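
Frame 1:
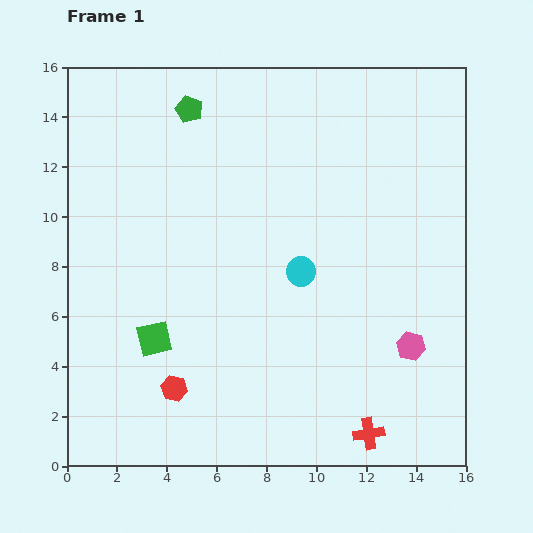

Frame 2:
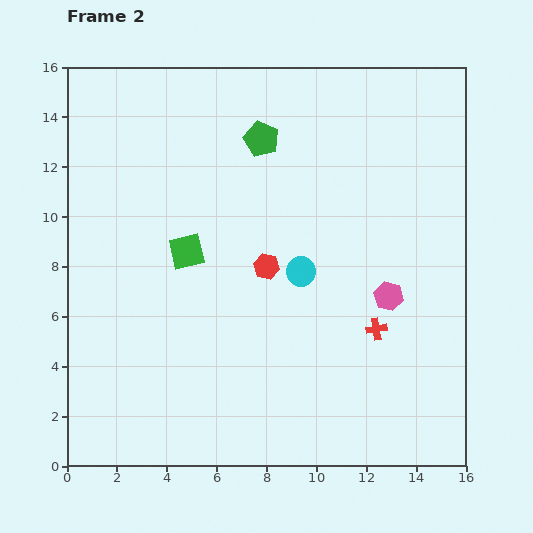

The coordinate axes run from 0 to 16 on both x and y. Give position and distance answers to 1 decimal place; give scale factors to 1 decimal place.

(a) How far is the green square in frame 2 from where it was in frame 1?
3.7

The green square moved from (3.5, 5.1) to (4.8, 8.6), a distance of √(1.3² + 3.5²) ≈ 3.7.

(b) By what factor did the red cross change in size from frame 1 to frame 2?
0.7×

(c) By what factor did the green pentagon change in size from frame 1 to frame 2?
1.3×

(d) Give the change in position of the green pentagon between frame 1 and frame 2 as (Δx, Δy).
(2.9, -1.2)

The green pentagon was at (4.9, 14.3) in frame 1 and (7.8, 13.1) in frame 2.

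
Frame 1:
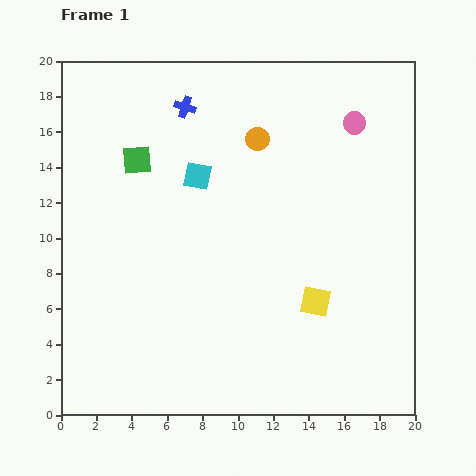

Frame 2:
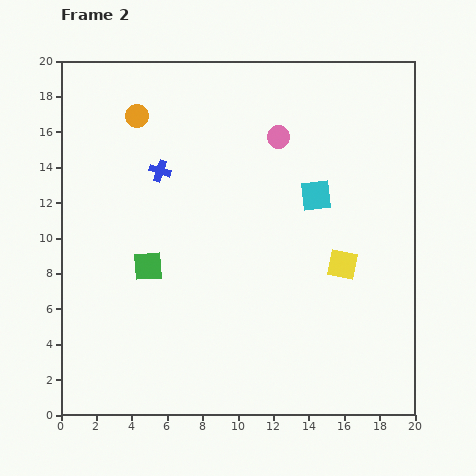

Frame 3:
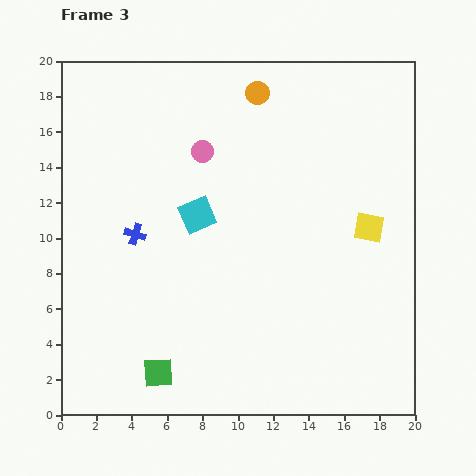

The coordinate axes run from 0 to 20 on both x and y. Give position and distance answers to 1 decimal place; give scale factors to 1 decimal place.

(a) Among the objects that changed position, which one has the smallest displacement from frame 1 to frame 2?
the yellow square

(moved 2.6)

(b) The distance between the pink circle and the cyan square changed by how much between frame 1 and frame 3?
-5.8

Distance in frame 1: 9.4. Distance in frame 3: 3.6.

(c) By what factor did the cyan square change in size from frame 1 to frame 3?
1.3×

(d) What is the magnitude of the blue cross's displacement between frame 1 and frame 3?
7.7

The blue cross moved from (7.0, 17.4) to (4.2, 10.2), a distance of √(2.8² + 7.2²) ≈ 7.7.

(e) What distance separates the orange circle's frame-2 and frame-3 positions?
6.9

The orange circle moved from (4.3, 16.9) to (11.1, 18.2), a distance of √(6.8² + 1.3²) ≈ 6.9.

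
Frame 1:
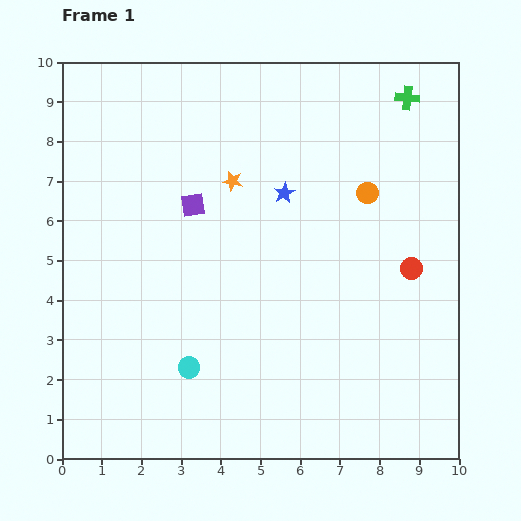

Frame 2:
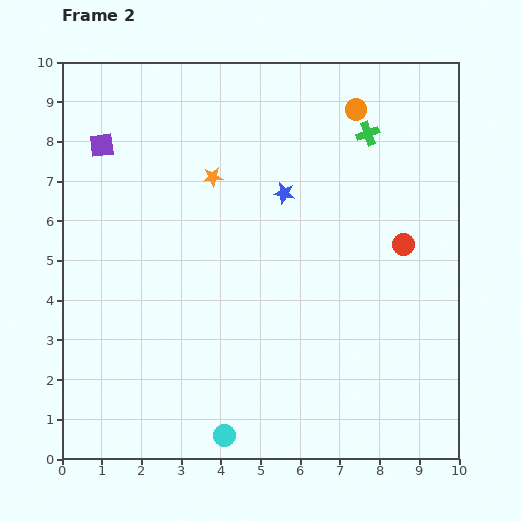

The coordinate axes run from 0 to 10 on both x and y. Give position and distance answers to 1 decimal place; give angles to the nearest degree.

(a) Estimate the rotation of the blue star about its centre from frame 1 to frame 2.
31° counter-clockwise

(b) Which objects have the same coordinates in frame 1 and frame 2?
the blue star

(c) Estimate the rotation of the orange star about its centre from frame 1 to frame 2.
16° counter-clockwise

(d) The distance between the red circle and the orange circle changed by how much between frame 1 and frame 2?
+1.4

Distance in frame 1: 2.2. Distance in frame 2: 3.6.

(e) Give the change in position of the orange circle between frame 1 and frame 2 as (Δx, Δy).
(-0.3, 2.1)

The orange circle was at (7.7, 6.7) in frame 1 and (7.4, 8.8) in frame 2.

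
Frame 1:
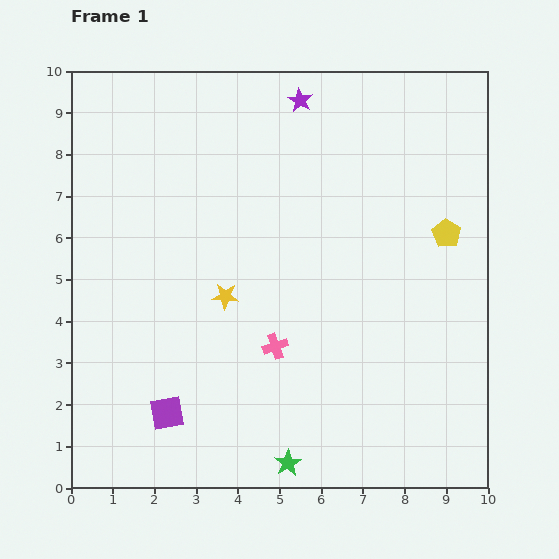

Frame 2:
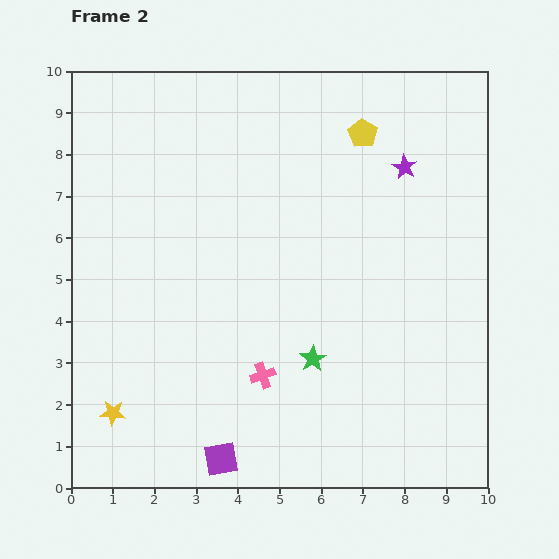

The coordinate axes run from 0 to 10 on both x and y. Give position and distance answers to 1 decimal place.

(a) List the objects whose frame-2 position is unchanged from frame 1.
none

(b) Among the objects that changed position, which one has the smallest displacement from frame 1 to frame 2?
the pink cross

(moved 0.8)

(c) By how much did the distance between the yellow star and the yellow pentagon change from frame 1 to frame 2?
+3.5

Distance in frame 1: 5.5. Distance in frame 2: 9.0.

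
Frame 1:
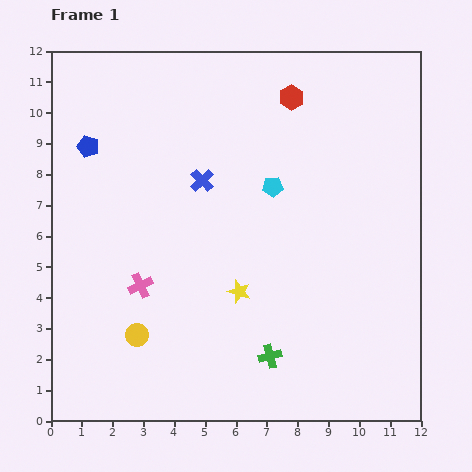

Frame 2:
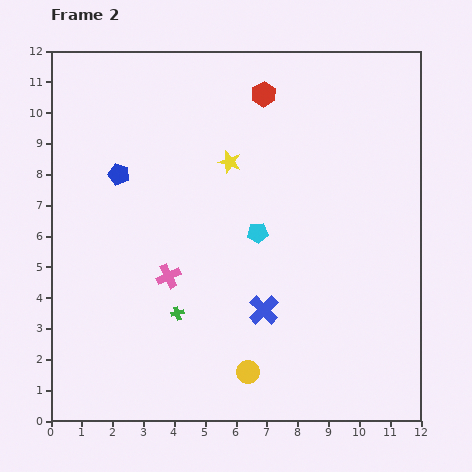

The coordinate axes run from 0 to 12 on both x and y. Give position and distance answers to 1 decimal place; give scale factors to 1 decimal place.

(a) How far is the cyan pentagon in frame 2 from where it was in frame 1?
1.6

The cyan pentagon moved from (7.2, 7.6) to (6.7, 6.1), a distance of √(0.5² + 1.5²) ≈ 1.6.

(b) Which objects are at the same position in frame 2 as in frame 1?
none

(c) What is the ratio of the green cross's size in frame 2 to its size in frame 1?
0.6×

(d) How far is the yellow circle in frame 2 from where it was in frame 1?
3.8

The yellow circle moved from (2.8, 2.8) to (6.4, 1.6), a distance of √(3.6² + 1.2²) ≈ 3.8.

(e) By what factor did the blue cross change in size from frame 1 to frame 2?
1.3×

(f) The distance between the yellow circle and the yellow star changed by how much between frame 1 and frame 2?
+3.2

Distance in frame 1: 3.6. Distance in frame 2: 6.8.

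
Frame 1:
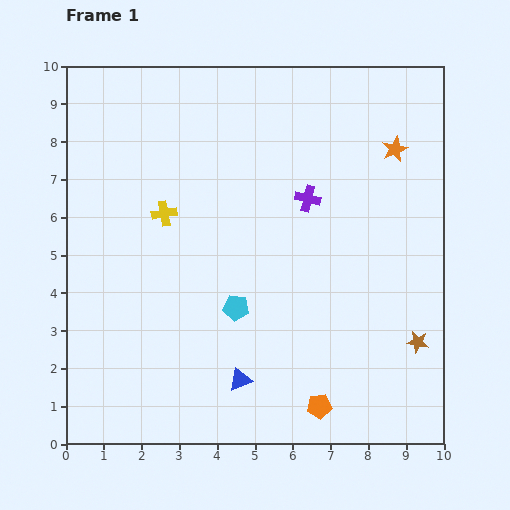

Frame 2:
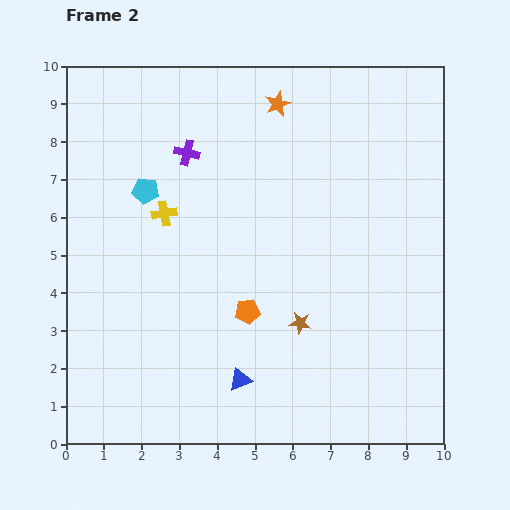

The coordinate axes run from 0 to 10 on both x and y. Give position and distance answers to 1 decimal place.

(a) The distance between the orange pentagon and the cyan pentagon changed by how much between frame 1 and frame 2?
+0.8

Distance in frame 1: 3.4. Distance in frame 2: 4.2.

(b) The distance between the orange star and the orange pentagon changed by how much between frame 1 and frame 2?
-1.5

Distance in frame 1: 7.1. Distance in frame 2: 5.6.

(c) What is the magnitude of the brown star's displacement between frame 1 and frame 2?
3.1

The brown star moved from (9.3, 2.7) to (6.2, 3.2), a distance of √(3.1² + 0.5²) ≈ 3.1.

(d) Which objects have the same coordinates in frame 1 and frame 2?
the yellow cross, the blue triangle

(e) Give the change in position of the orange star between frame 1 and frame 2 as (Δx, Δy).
(-3.1, 1.2)

The orange star was at (8.7, 7.8) in frame 1 and (5.6, 9.0) in frame 2.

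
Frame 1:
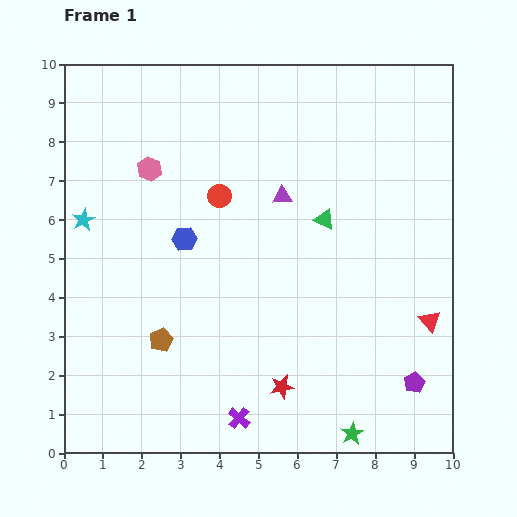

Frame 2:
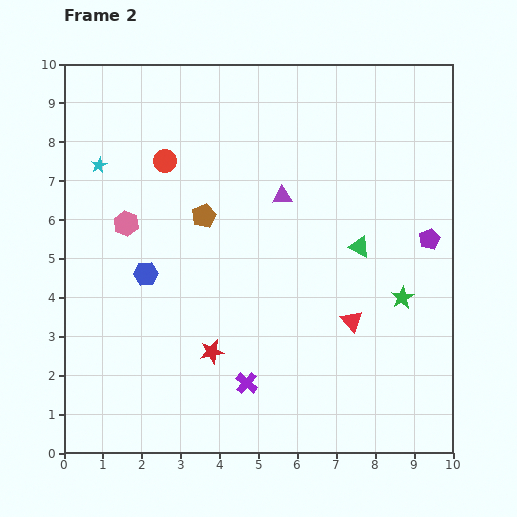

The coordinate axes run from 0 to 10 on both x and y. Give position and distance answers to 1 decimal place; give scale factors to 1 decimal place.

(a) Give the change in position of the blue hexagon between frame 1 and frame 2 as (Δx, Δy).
(-1.0, -0.9)

The blue hexagon was at (3.1, 5.5) in frame 1 and (2.1, 4.6) in frame 2.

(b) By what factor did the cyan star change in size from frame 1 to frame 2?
0.7×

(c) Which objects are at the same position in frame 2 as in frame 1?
the purple triangle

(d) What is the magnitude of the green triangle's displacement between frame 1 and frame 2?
1.1

The green triangle moved from (6.7, 6.0) to (7.6, 5.3), a distance of √(0.9² + 0.7²) ≈ 1.1.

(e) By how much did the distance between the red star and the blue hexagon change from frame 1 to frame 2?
-1.9

Distance in frame 1: 4.5. Distance in frame 2: 2.6.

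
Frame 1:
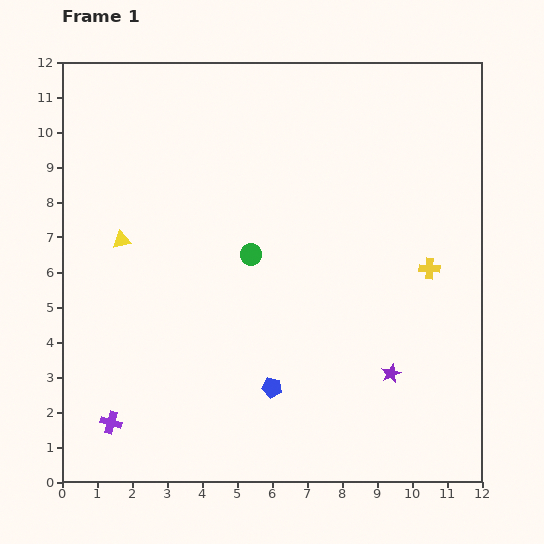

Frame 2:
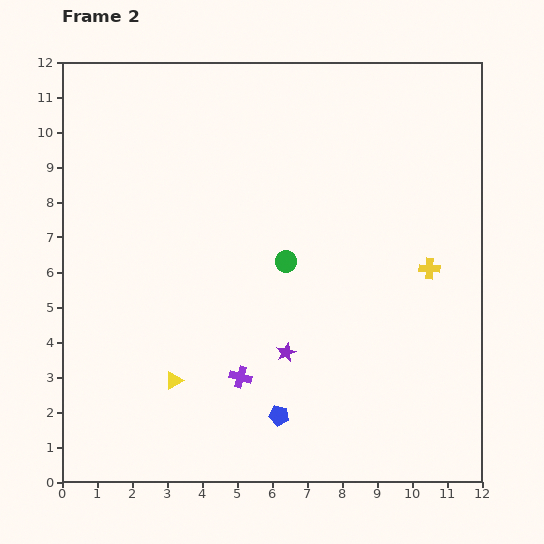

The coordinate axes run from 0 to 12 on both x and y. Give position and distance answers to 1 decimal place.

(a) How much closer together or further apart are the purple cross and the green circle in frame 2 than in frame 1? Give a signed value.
-2.7

Distance in frame 1: 6.2. Distance in frame 2: 3.5.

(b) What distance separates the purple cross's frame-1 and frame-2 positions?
3.9

The purple cross moved from (1.4, 1.7) to (5.1, 3.0), a distance of √(3.7² + 1.3²) ≈ 3.9.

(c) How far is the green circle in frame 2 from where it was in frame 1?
1.0

The green circle moved from (5.4, 6.5) to (6.4, 6.3), a distance of √(1.0² + 0.2²) ≈ 1.0.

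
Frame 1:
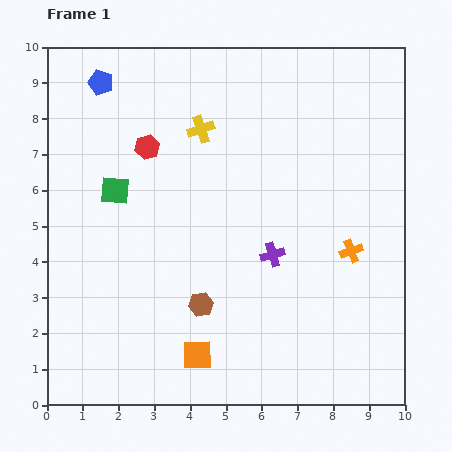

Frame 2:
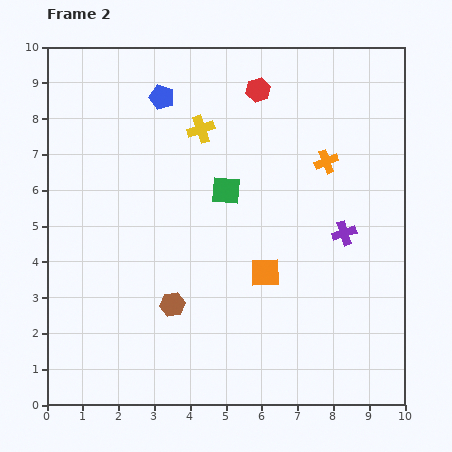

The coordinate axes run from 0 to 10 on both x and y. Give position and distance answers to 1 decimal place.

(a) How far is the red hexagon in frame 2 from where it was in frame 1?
3.5

The red hexagon moved from (2.8, 7.2) to (5.9, 8.8), a distance of √(3.1² + 1.6²) ≈ 3.5.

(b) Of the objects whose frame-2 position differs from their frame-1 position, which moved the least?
the brown hexagon

(moved 0.8)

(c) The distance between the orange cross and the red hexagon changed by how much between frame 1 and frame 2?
-3.6

Distance in frame 1: 6.4. Distance in frame 2: 2.8.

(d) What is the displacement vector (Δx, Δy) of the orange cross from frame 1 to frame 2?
(-0.7, 2.5)

The orange cross was at (8.5, 4.3) in frame 1 and (7.8, 6.8) in frame 2.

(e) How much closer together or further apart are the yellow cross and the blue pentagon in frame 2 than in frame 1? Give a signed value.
-1.7

Distance in frame 1: 3.1. Distance in frame 2: 1.4.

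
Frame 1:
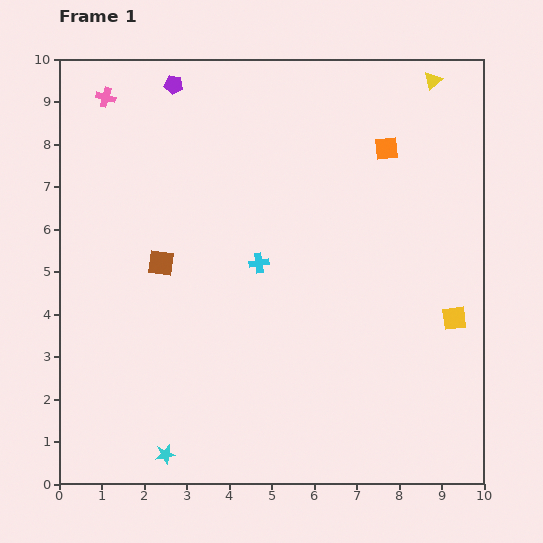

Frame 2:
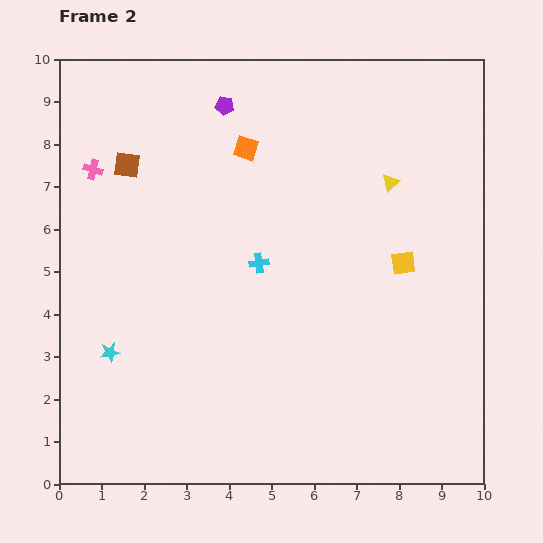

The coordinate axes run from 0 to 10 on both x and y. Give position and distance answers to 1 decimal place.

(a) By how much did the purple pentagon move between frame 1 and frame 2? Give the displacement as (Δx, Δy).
(1.2, -0.5)

The purple pentagon was at (2.7, 9.4) in frame 1 and (3.9, 8.9) in frame 2.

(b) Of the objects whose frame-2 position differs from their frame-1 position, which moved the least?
the purple pentagon

(moved 1.3)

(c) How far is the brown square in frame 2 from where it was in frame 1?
2.4

The brown square moved from (2.4, 5.2) to (1.6, 7.5), a distance of √(0.8² + 2.3²) ≈ 2.4.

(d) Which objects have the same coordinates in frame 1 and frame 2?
the cyan cross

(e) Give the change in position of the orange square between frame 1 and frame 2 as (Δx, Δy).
(-3.3, 0.0)

The orange square was at (7.7, 7.9) in frame 1 and (4.4, 7.9) in frame 2.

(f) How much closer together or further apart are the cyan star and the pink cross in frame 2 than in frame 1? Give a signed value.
-4.2

Distance in frame 1: 8.5. Distance in frame 2: 4.3.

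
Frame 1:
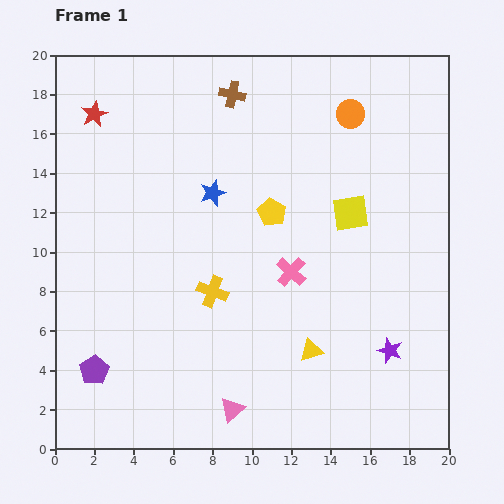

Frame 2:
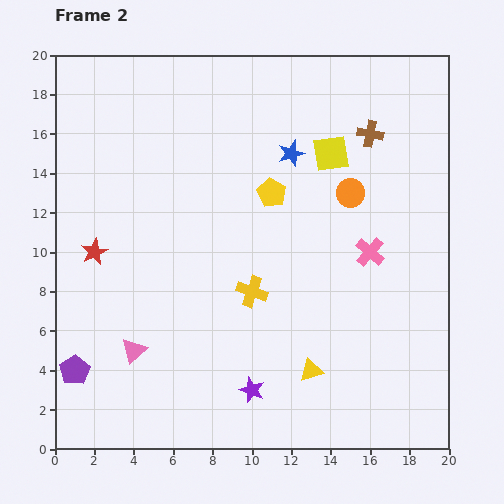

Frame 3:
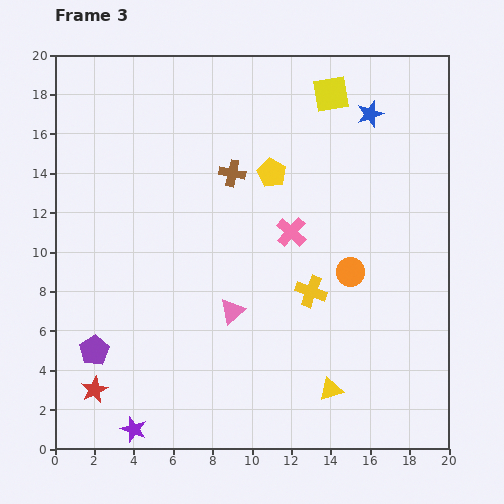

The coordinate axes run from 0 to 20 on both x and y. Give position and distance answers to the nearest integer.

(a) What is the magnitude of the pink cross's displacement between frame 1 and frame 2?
4

The pink cross moved from (12, 9) to (16, 10), a distance of √(4² + 1²) ≈ 4.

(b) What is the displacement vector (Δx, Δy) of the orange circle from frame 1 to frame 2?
(0, -4)

The orange circle was at (15, 17) in frame 1 and (15, 13) in frame 2.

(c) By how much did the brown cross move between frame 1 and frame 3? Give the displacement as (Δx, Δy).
(0, -4)

The brown cross was at (9, 18) in frame 1 and (9, 14) in frame 3.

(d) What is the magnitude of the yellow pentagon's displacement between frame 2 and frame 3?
1

The yellow pentagon moved from (11, 13) to (11, 14), a distance of √(0² + 1²) ≈ 1.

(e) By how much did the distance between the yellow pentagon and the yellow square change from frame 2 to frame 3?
+1

Distance in frame 2: 4. Distance in frame 3: 5.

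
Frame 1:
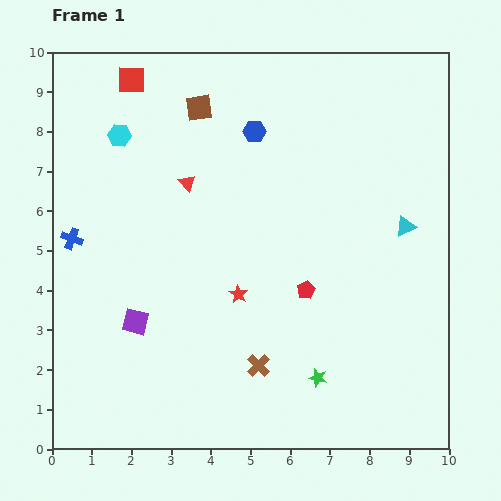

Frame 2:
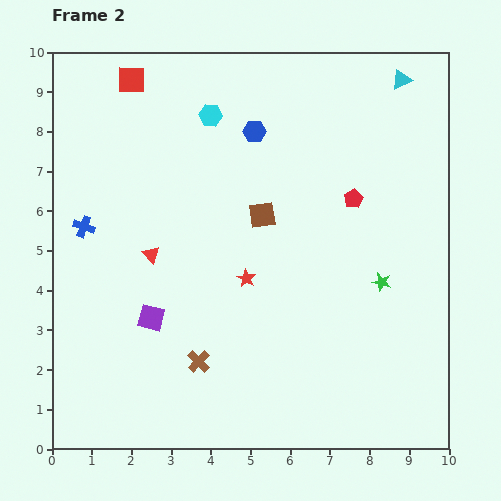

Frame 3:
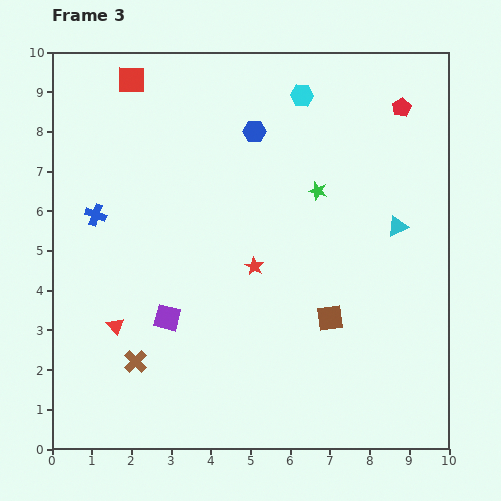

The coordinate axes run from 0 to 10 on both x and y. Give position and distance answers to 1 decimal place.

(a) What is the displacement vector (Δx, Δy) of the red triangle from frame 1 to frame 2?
(-0.9, -1.8)

The red triangle was at (3.4, 6.7) in frame 1 and (2.5, 4.9) in frame 2.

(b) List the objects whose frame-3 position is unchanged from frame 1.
the red square, the blue hexagon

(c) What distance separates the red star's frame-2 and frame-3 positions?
0.4

The red star moved from (4.9, 4.3) to (5.1, 4.6), a distance of √(0.2² + 0.3²) ≈ 0.4.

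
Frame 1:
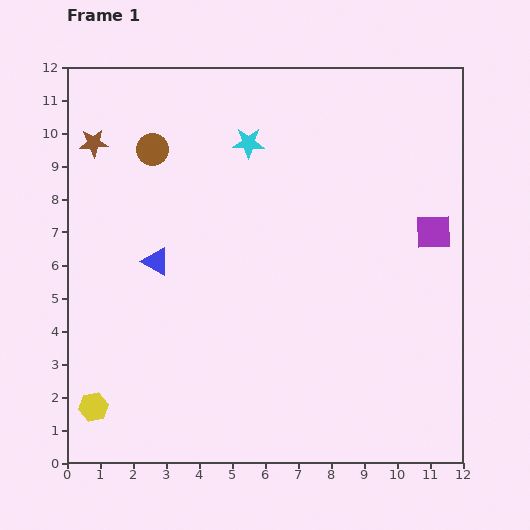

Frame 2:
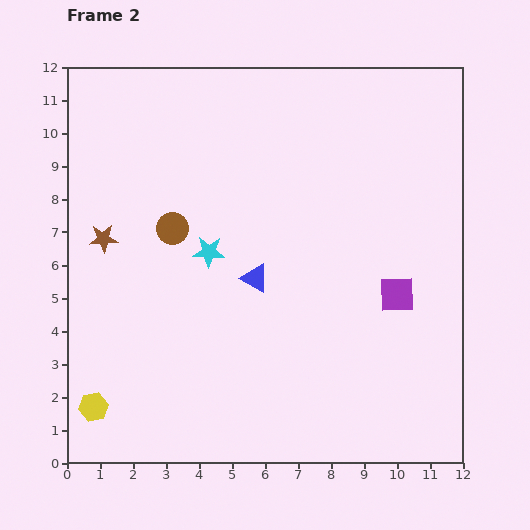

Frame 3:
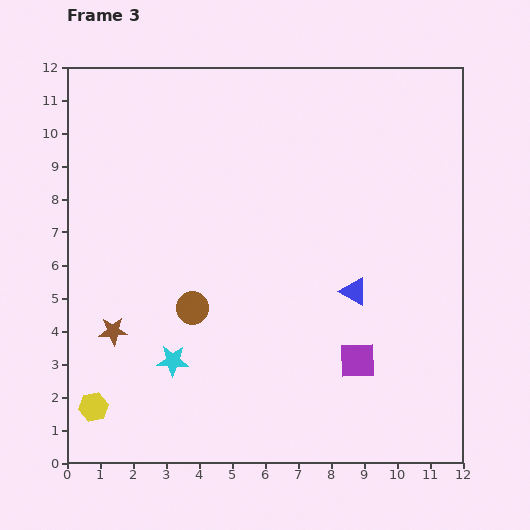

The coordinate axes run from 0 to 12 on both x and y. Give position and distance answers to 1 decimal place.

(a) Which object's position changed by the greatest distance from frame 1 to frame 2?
the cyan star

(moved 3.5; next 3.0)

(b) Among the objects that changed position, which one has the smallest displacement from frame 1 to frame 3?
the purple square

(moved 4.5)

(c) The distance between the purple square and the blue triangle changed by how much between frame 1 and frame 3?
-6.3

Distance in frame 1: 8.4. Distance in frame 3: 2.1.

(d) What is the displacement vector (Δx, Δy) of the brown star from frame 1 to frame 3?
(0.6, -5.7)

The brown star was at (0.8, 9.7) in frame 1 and (1.4, 4.0) in frame 3.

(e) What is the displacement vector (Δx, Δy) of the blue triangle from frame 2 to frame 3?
(3.0, -0.4)

The blue triangle was at (5.7, 5.6) in frame 2 and (8.7, 5.2) in frame 3.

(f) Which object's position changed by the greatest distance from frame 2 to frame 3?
the cyan star

(moved 3.5; next 3.0)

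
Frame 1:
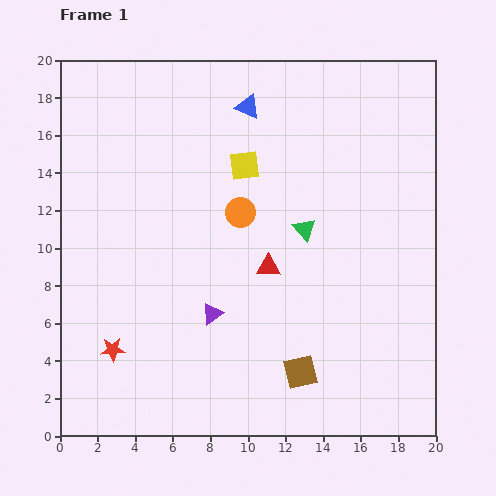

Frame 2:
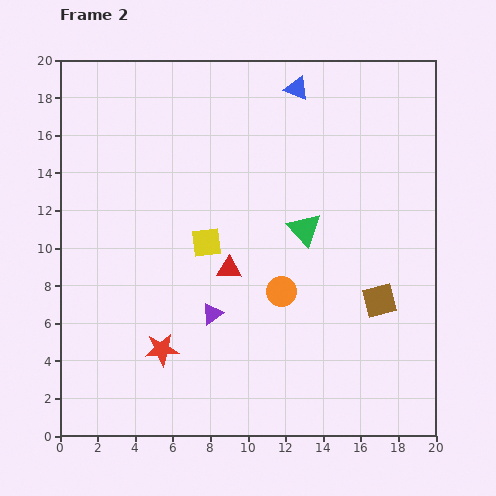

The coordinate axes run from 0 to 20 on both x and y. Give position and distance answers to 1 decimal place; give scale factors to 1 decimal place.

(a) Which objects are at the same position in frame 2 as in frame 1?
the green triangle, the purple triangle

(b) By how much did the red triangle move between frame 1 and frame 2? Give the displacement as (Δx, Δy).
(-2.1, -0.1)

The red triangle was at (11.1, 9.0) in frame 1 and (9.0, 8.9) in frame 2.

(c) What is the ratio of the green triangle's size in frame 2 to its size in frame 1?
1.5×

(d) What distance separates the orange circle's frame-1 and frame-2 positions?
4.7

The orange circle moved from (9.6, 11.9) to (11.8, 7.7), a distance of √(2.2² + 4.2²) ≈ 4.7.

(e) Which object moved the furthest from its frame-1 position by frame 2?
the brown square

(moved 5.7; next 4.7)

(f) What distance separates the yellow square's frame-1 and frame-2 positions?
4.6

The yellow square moved from (9.8, 14.4) to (7.8, 10.3), a distance of √(2.0² + 4.1²) ≈ 4.6.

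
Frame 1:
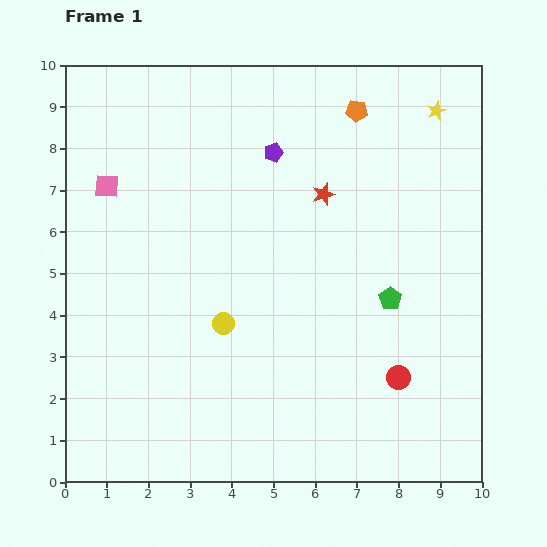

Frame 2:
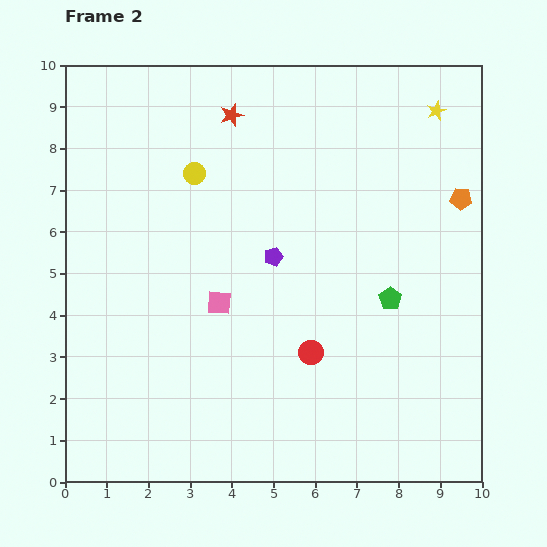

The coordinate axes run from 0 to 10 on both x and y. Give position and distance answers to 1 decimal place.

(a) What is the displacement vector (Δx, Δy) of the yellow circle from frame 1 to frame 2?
(-0.7, 3.6)

The yellow circle was at (3.8, 3.8) in frame 1 and (3.1, 7.4) in frame 2.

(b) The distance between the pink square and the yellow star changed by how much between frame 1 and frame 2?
-1.2

Distance in frame 1: 8.1. Distance in frame 2: 6.9.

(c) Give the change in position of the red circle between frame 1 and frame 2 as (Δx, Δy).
(-2.1, 0.6)

The red circle was at (8.0, 2.5) in frame 1 and (5.9, 3.1) in frame 2.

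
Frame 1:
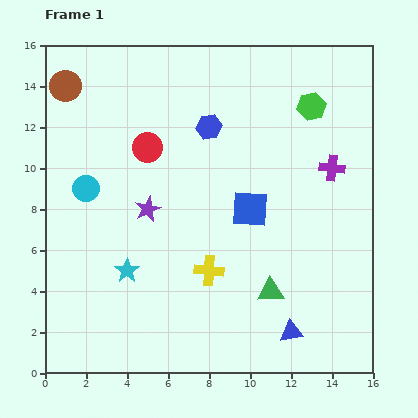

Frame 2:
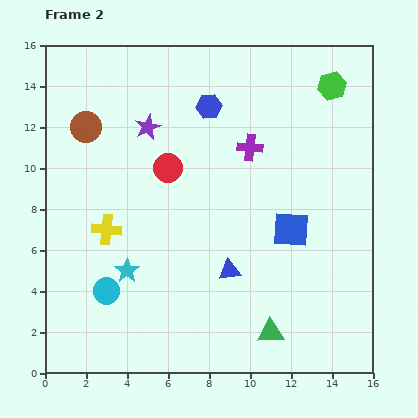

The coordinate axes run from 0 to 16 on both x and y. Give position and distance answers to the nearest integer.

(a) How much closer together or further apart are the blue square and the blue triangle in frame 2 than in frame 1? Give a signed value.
-2

Distance in frame 1: 6. Distance in frame 2: 4.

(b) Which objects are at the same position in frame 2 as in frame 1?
the cyan star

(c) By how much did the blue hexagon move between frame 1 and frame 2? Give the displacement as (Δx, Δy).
(0, 1)

The blue hexagon was at (8, 12) in frame 1 and (8, 13) in frame 2.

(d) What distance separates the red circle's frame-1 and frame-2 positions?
1

The red circle moved from (5, 11) to (6, 10), a distance of √(1² + 1²) ≈ 1.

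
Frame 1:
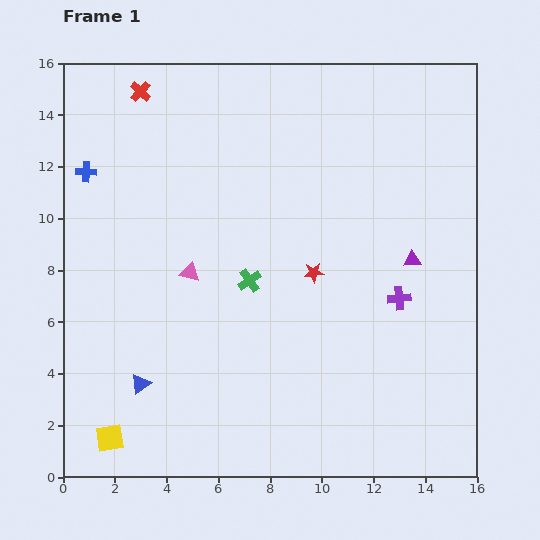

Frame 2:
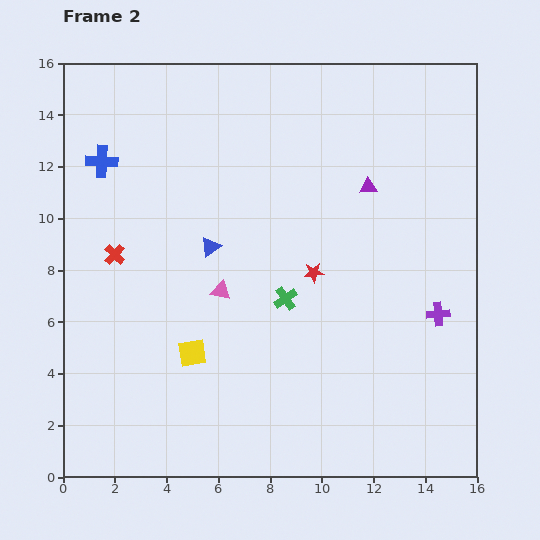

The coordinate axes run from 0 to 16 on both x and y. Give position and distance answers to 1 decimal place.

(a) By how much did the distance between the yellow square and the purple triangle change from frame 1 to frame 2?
-4.3

Distance in frame 1: 13.6. Distance in frame 2: 9.3.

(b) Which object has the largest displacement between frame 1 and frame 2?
the red cross

(moved 6.4; next 5.9)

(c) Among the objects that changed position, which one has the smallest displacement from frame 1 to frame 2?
the blue cross

(moved 0.7)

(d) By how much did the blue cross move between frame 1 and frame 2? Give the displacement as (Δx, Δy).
(0.6, 0.4)

The blue cross was at (0.9, 11.8) in frame 1 and (1.5, 12.2) in frame 2.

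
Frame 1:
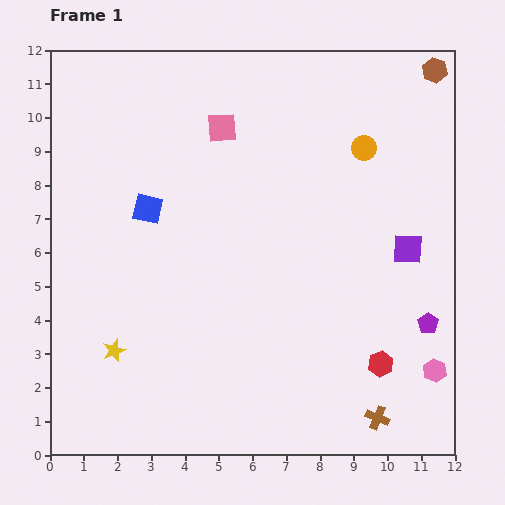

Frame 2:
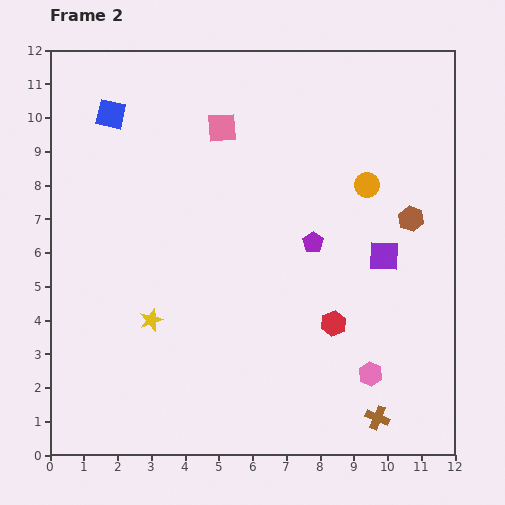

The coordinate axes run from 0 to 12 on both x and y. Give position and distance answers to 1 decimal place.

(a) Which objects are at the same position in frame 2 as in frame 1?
the pink square, the brown cross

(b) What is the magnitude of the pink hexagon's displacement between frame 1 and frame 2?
1.9

The pink hexagon moved from (11.4, 2.5) to (9.5, 2.4), a distance of √(1.9² + 0.1²) ≈ 1.9.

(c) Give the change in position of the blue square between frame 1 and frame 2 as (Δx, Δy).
(-1.1, 2.8)

The blue square was at (2.9, 7.3) in frame 1 and (1.8, 10.1) in frame 2.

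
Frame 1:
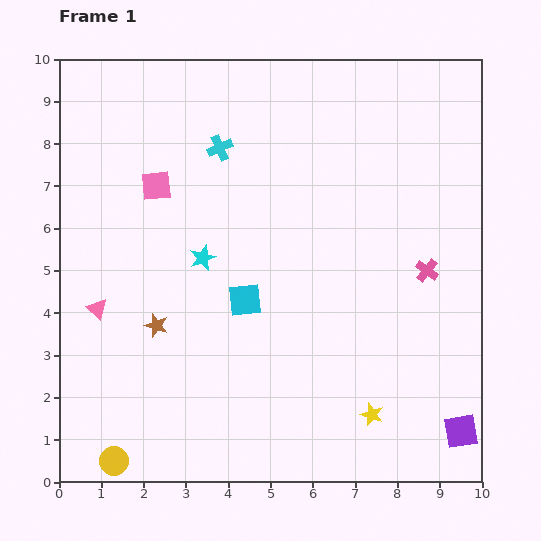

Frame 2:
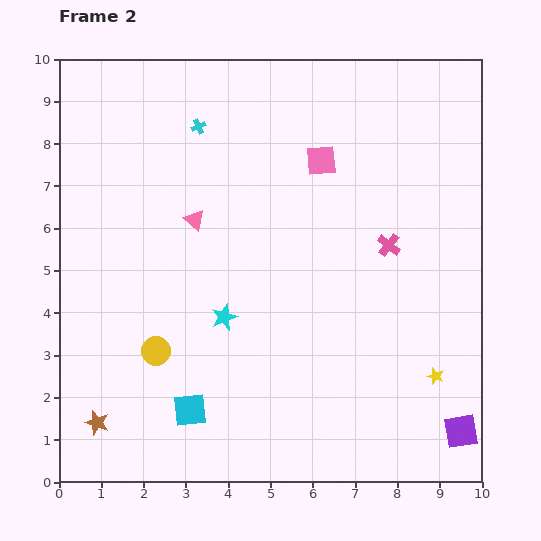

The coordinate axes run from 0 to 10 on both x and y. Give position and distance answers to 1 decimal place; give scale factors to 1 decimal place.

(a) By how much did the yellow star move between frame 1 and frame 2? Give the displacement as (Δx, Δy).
(1.5, 0.9)

The yellow star was at (7.4, 1.6) in frame 1 and (8.9, 2.5) in frame 2.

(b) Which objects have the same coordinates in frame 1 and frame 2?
the purple square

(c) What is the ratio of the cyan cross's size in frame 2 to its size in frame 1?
0.6×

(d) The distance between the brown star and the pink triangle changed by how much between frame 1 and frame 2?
+3.8

Distance in frame 1: 1.5. Distance in frame 2: 5.3.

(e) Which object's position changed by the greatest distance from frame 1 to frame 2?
the pink square

(moved 3.9; next 3.1)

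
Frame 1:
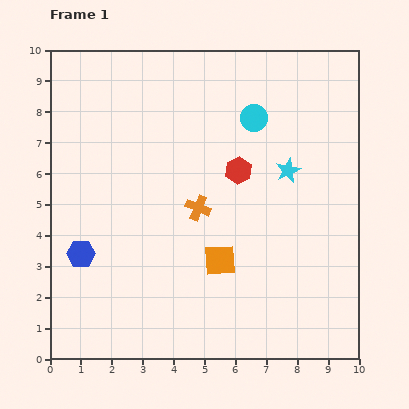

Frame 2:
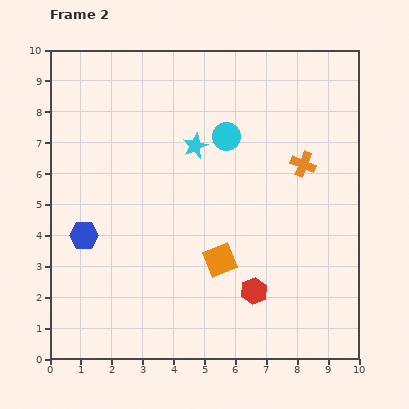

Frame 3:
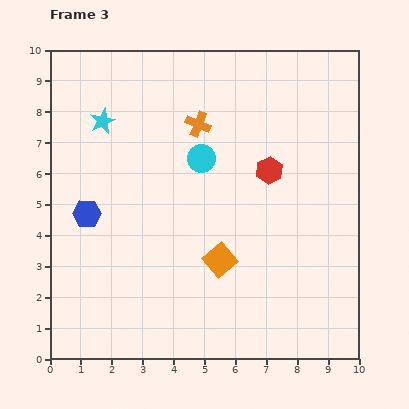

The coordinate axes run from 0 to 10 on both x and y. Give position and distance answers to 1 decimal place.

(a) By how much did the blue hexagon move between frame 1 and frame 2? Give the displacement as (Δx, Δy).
(0.1, 0.6)

The blue hexagon was at (1.0, 3.4) in frame 1 and (1.1, 4.0) in frame 2.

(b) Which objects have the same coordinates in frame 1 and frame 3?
the orange square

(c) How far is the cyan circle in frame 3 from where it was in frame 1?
2.1

The cyan circle moved from (6.6, 7.8) to (4.9, 6.5), a distance of √(1.7² + 1.3²) ≈ 2.1.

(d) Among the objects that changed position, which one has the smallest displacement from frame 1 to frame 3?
the red hexagon

(moved 1.0)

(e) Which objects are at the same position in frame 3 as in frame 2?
the orange square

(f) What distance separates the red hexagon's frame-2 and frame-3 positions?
3.9

The red hexagon moved from (6.6, 2.2) to (7.1, 6.1), a distance of √(0.5² + 3.9²) ≈ 3.9.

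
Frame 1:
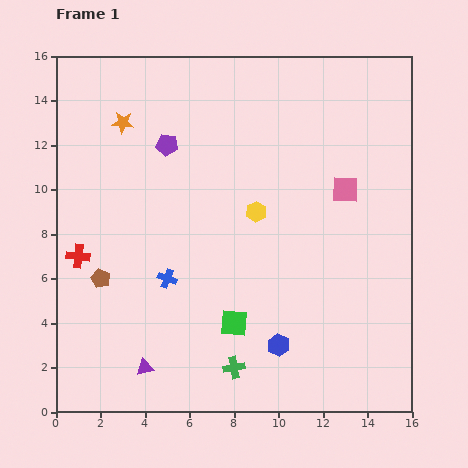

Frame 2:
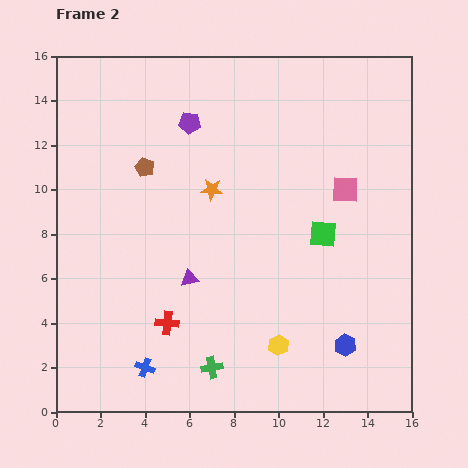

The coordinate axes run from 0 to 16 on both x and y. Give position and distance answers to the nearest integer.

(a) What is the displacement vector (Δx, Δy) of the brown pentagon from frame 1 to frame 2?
(2, 5)

The brown pentagon was at (2, 6) in frame 1 and (4, 11) in frame 2.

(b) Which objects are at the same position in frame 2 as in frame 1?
the pink square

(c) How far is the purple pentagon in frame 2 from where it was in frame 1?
1

The purple pentagon moved from (5, 12) to (6, 13), a distance of √(1² + 1²) ≈ 1.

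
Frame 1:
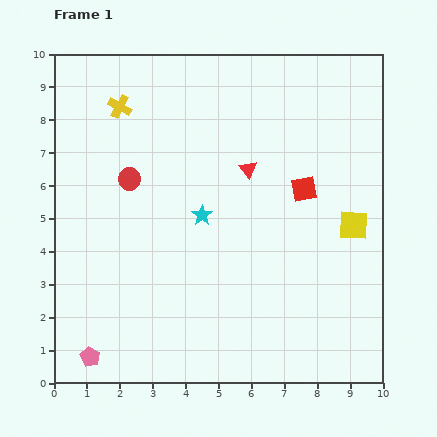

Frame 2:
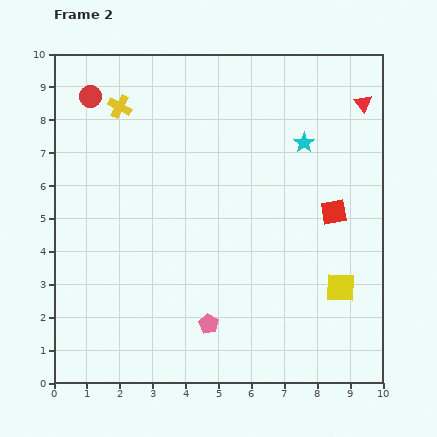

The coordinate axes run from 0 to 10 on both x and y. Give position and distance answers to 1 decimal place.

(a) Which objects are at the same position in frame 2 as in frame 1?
the yellow cross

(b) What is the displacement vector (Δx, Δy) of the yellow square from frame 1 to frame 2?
(-0.4, -1.9)

The yellow square was at (9.1, 4.8) in frame 1 and (8.7, 2.9) in frame 2.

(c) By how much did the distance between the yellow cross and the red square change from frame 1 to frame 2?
+1.1

Distance in frame 1: 6.1. Distance in frame 2: 7.2.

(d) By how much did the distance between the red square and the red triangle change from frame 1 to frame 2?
+1.6

Distance in frame 1: 1.8. Distance in frame 2: 3.4.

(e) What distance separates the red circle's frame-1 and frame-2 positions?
2.8

The red circle moved from (2.3, 6.2) to (1.1, 8.7), a distance of √(1.2² + 2.5²) ≈ 2.8.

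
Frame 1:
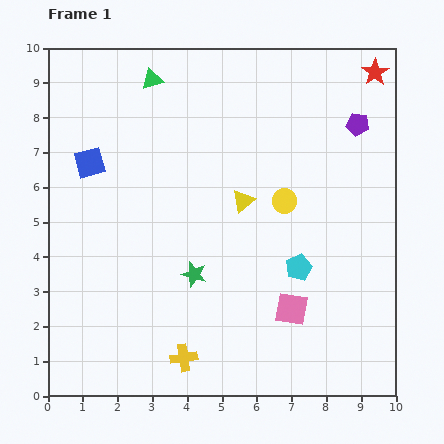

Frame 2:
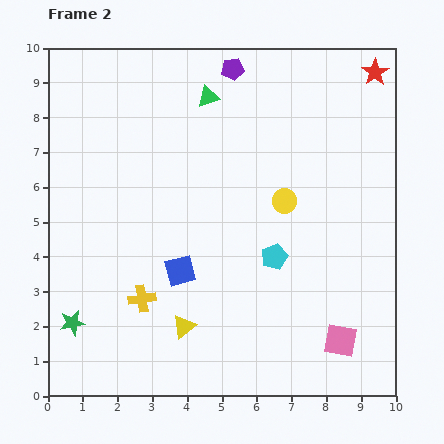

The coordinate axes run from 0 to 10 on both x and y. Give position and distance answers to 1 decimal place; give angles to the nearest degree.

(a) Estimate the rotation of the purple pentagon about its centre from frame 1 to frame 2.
16° counter-clockwise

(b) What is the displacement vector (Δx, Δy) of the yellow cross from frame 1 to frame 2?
(-1.2, 1.7)

The yellow cross was at (3.9, 1.1) in frame 1 and (2.7, 2.8) in frame 2.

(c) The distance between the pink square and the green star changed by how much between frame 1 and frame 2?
+4.7

Distance in frame 1: 3.0. Distance in frame 2: 7.7.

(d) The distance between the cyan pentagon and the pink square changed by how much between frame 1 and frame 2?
+1.9

Distance in frame 1: 1.2. Distance in frame 2: 3.1.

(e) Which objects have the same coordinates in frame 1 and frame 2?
the yellow circle, the red star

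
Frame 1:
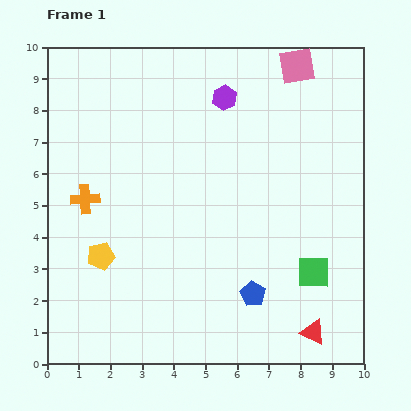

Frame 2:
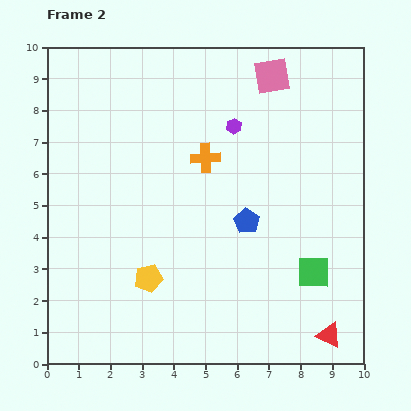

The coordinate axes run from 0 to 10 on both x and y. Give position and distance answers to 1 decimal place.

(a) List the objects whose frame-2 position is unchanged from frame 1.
the green square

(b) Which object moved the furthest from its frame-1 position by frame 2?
the orange cross

(moved 4.0; next 2.3)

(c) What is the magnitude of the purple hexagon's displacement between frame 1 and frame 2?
0.9

The purple hexagon moved from (5.6, 8.4) to (5.9, 7.5), a distance of √(0.3² + 0.9²) ≈ 0.9.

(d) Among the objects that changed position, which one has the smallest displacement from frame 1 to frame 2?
the red triangle

(moved 0.5)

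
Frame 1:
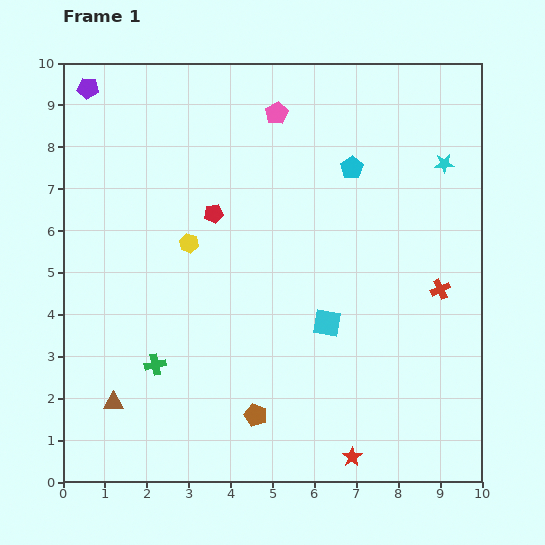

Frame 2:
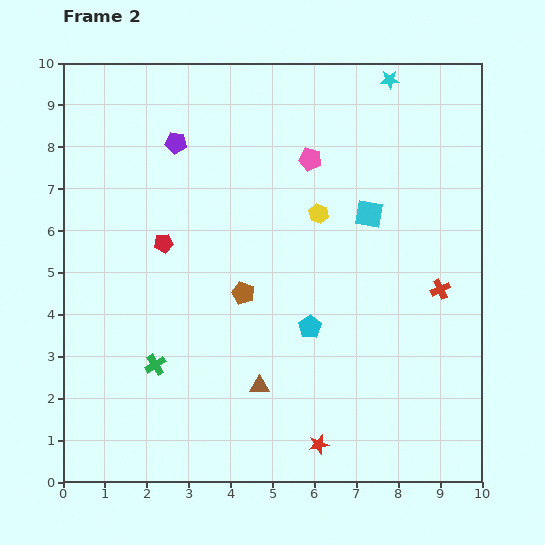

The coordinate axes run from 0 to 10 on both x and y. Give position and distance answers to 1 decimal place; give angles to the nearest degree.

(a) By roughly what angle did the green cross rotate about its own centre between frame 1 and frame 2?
20° counter-clockwise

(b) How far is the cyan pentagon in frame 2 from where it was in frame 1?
3.9

The cyan pentagon moved from (6.9, 7.5) to (5.9, 3.7), a distance of √(1.0² + 3.8²) ≈ 3.9.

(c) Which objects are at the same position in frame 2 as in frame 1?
the red cross, the green cross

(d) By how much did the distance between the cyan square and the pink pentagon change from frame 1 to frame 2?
-3.2

Distance in frame 1: 5.1. Distance in frame 2: 1.9.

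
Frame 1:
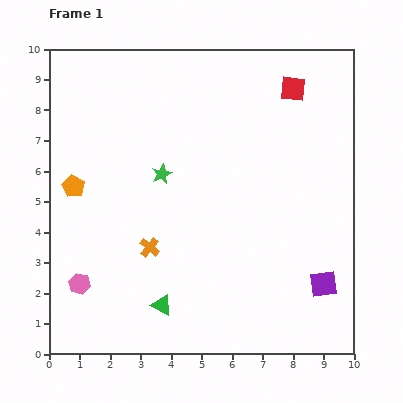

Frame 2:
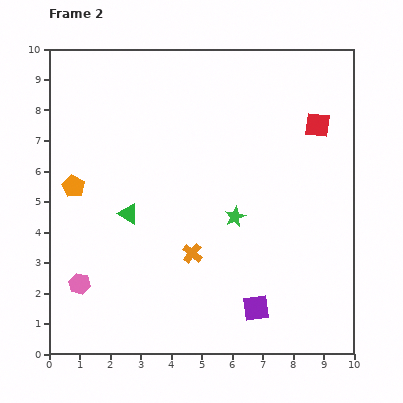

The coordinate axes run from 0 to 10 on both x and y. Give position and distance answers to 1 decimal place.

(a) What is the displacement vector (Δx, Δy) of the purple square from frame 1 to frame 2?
(-2.2, -0.8)

The purple square was at (9.0, 2.3) in frame 1 and (6.8, 1.5) in frame 2.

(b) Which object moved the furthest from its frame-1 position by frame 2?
the green triangle

(moved 3.2; next 2.8)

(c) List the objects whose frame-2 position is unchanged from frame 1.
the pink hexagon, the orange pentagon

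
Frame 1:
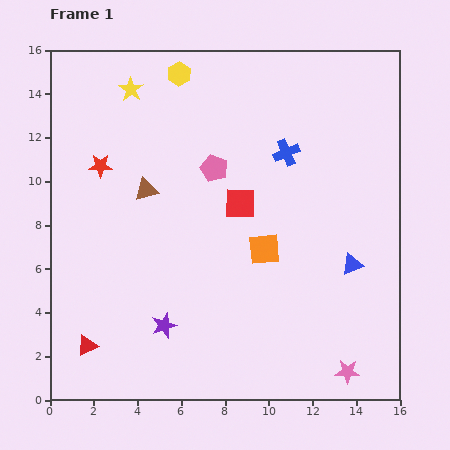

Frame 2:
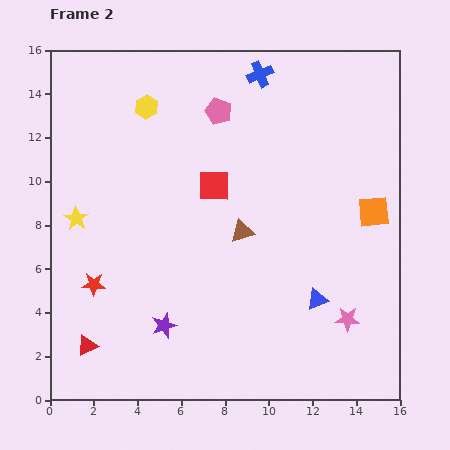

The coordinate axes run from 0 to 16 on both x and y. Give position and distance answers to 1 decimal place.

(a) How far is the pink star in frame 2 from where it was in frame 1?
2.4

The pink star moved from (13.6, 1.3) to (13.6, 3.7), a distance of √(0.0² + 2.4²) ≈ 2.4.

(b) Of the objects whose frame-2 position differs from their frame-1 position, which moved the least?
the red square

(moved 1.4)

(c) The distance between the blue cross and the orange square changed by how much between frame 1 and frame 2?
+3.7

Distance in frame 1: 4.5. Distance in frame 2: 8.2.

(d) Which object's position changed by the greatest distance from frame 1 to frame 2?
the yellow star

(moved 6.4; next 5.4)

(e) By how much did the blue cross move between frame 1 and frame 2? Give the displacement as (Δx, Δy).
(-1.2, 3.6)

The blue cross was at (10.8, 11.3) in frame 1 and (9.6, 14.9) in frame 2.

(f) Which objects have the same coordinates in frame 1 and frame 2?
the red triangle, the purple star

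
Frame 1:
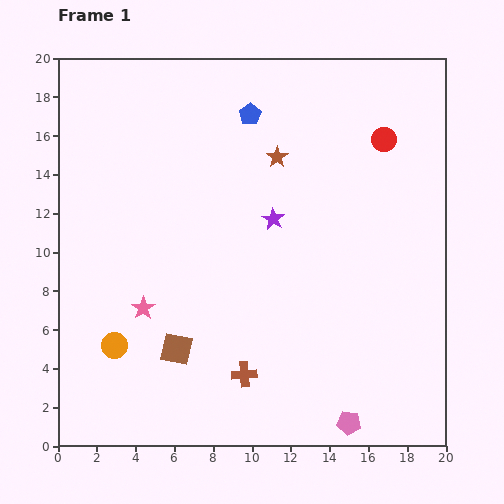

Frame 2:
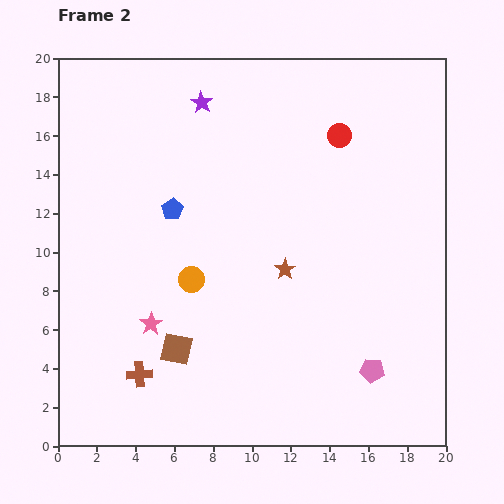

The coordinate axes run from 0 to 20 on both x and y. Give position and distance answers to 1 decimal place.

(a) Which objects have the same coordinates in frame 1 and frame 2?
the brown square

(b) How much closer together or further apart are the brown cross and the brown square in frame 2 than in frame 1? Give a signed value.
-1.4

Distance in frame 1: 3.7. Distance in frame 2: 2.3.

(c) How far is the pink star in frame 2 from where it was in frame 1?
0.9

The pink star moved from (4.4, 7.1) to (4.8, 6.3), a distance of √(0.4² + 0.8²) ≈ 0.9.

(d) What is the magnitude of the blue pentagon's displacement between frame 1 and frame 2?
6.3

The blue pentagon moved from (9.9, 17.1) to (5.9, 12.2), a distance of √(4.0² + 4.9²) ≈ 6.3.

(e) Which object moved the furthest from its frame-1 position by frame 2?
the purple star

(moved 7.0; next 6.3)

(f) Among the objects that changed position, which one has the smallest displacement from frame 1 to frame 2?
the pink star

(moved 0.9)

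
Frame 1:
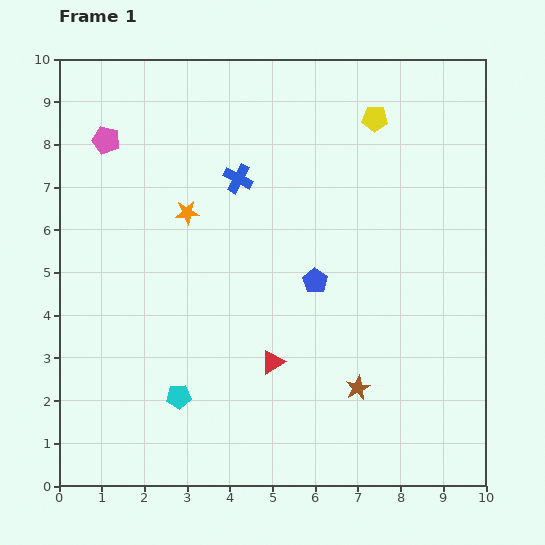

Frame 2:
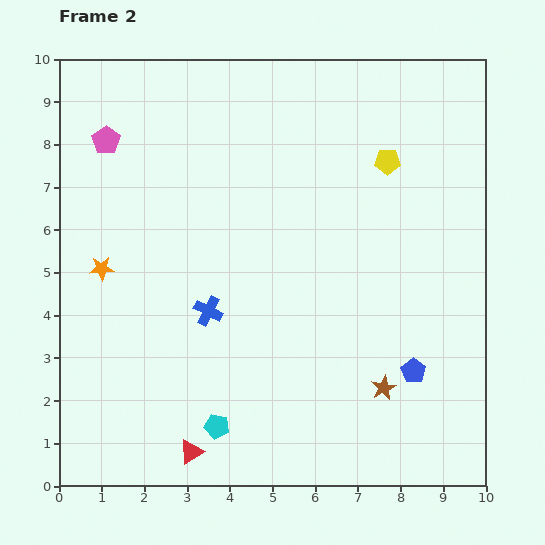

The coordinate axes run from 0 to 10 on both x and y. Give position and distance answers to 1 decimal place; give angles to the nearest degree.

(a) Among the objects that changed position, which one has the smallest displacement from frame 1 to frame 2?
the brown star

(moved 0.6)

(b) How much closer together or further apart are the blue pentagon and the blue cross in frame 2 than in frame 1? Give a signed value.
+2.0

Distance in frame 1: 3.0. Distance in frame 2: 5.0.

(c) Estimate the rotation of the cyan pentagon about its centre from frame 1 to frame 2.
15° clockwise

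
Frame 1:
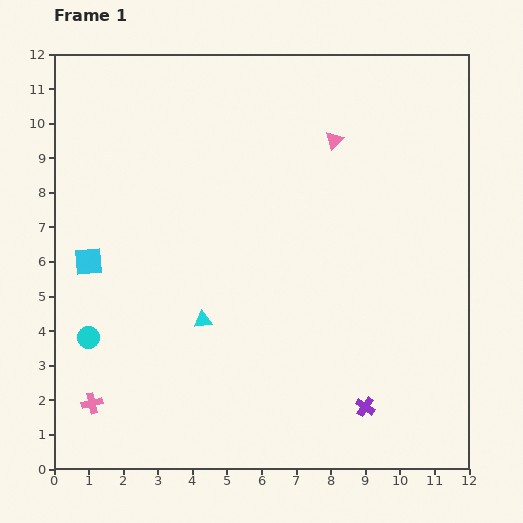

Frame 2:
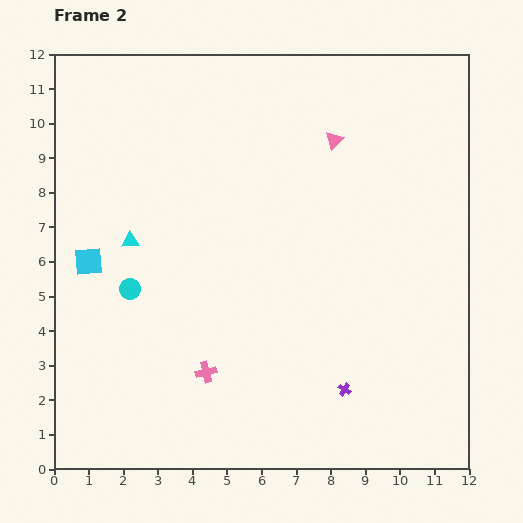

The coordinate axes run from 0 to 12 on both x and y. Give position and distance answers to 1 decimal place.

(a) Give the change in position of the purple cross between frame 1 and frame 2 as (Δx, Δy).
(-0.6, 0.5)

The purple cross was at (9.0, 1.8) in frame 1 and (8.4, 2.3) in frame 2.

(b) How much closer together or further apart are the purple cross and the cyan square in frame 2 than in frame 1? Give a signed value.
-0.7

Distance in frame 1: 9.0. Distance in frame 2: 8.3.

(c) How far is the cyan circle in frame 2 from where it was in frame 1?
1.8

The cyan circle moved from (1.0, 3.8) to (2.2, 5.2), a distance of √(1.2² + 1.4²) ≈ 1.8.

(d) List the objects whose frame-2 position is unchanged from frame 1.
the pink triangle, the cyan square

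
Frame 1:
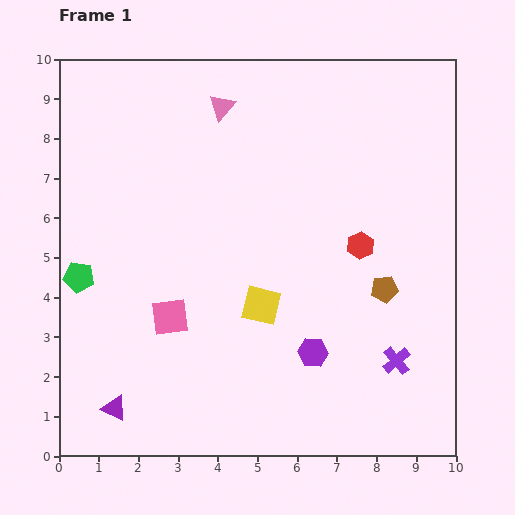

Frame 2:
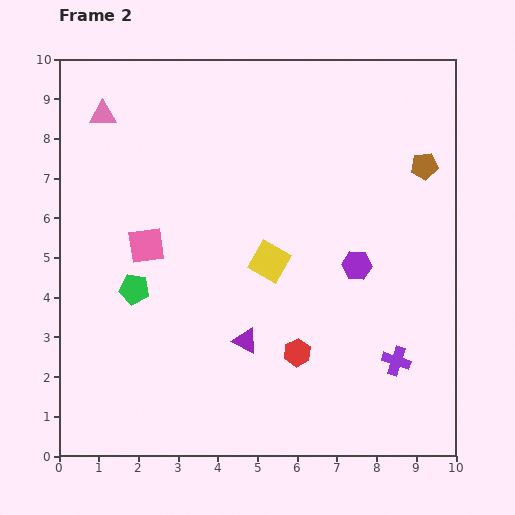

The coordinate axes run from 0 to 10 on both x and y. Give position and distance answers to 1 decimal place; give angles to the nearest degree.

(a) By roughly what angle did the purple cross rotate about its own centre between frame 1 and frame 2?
31° counter-clockwise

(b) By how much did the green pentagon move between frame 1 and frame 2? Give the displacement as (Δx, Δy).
(1.4, -0.3)

The green pentagon was at (0.5, 4.5) in frame 1 and (1.9, 4.2) in frame 2.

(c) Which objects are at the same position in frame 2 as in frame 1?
the purple cross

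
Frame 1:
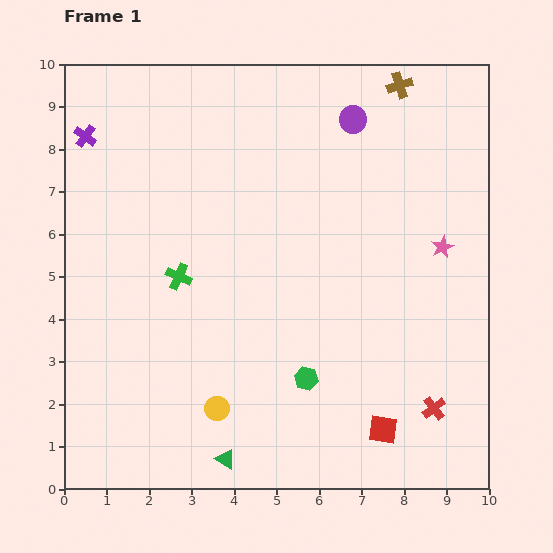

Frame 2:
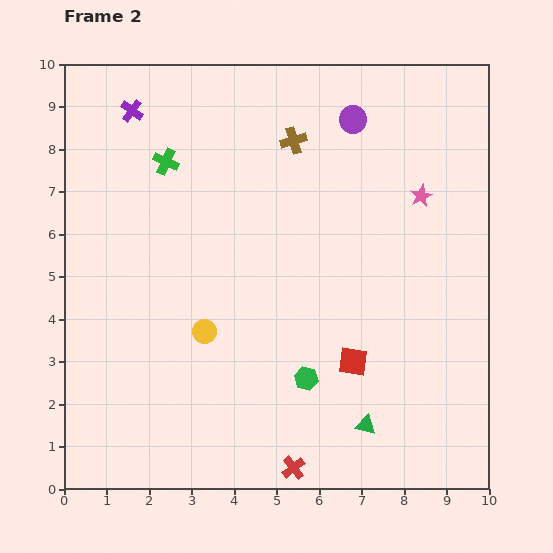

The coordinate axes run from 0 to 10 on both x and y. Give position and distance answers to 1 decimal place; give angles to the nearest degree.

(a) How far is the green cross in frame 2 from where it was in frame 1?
2.7

The green cross moved from (2.7, 5.0) to (2.4, 7.7), a distance of √(0.3² + 2.7²) ≈ 2.7.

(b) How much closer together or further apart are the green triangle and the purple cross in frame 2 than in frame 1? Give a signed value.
+0.9

Distance in frame 1: 8.3. Distance in frame 2: 9.2.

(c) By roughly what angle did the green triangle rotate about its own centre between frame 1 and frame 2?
17° counter-clockwise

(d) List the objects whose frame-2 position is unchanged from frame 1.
the green hexagon, the purple circle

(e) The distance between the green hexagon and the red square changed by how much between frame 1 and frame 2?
-1.0

Distance in frame 1: 2.2. Distance in frame 2: 1.2.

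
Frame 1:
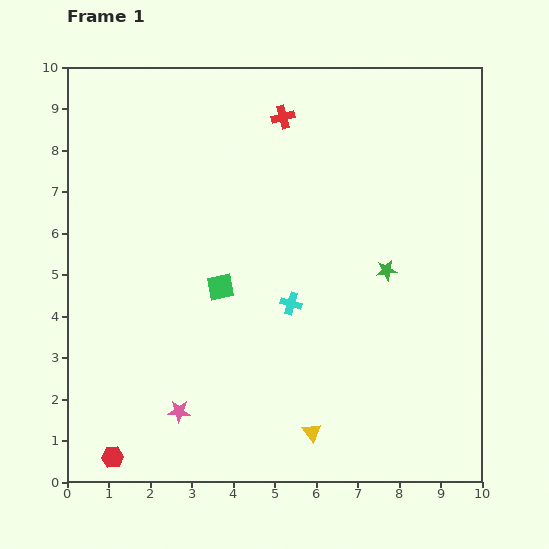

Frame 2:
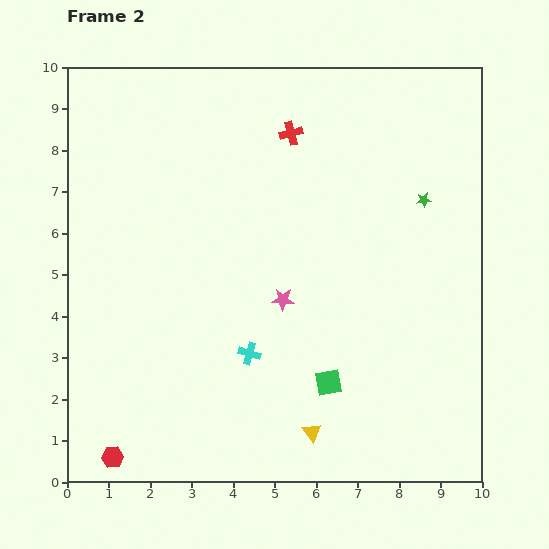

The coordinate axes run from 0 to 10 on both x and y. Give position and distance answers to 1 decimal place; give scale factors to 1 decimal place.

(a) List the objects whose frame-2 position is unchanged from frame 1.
the yellow triangle, the red hexagon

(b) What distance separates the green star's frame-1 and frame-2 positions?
1.9

The green star moved from (7.7, 5.1) to (8.6, 6.8), a distance of √(0.9² + 1.7²) ≈ 1.9.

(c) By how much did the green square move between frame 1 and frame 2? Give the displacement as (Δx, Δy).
(2.6, -2.3)

The green square was at (3.7, 4.7) in frame 1 and (6.3, 2.4) in frame 2.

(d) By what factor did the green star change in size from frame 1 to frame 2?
0.7×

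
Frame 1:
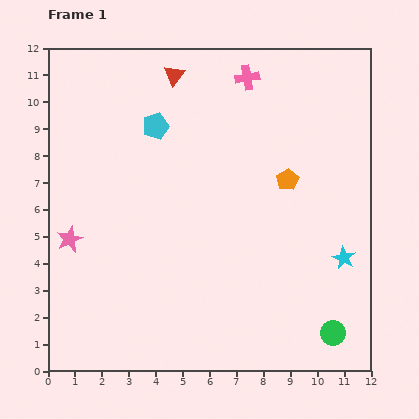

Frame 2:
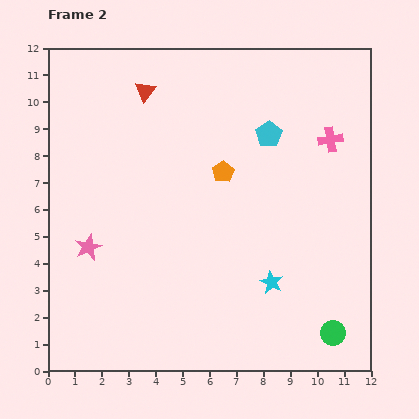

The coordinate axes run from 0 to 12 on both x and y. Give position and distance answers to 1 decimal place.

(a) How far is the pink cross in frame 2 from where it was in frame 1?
3.9

The pink cross moved from (7.4, 10.9) to (10.5, 8.6), a distance of √(3.1² + 2.3²) ≈ 3.9.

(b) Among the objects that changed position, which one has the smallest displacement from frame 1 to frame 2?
the pink star

(moved 0.8)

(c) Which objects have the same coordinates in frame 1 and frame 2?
the green circle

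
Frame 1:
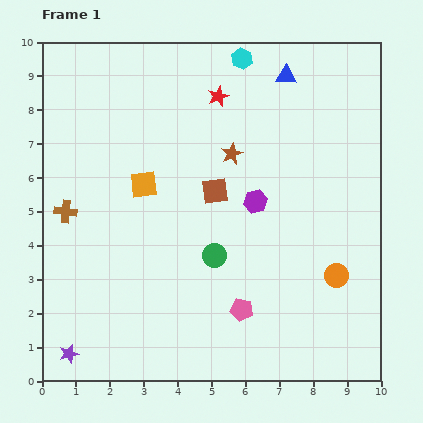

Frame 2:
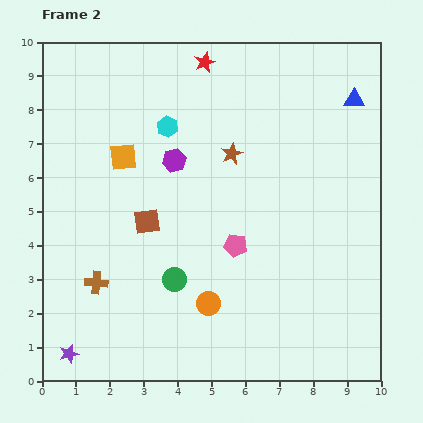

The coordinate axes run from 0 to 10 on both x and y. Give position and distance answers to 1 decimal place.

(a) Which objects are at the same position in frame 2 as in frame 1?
the purple star, the brown star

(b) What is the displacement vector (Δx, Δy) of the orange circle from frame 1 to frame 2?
(-3.8, -0.8)

The orange circle was at (8.7, 3.1) in frame 1 and (4.9, 2.3) in frame 2.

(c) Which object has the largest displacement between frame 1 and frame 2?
the orange circle

(moved 3.9; next 3.0)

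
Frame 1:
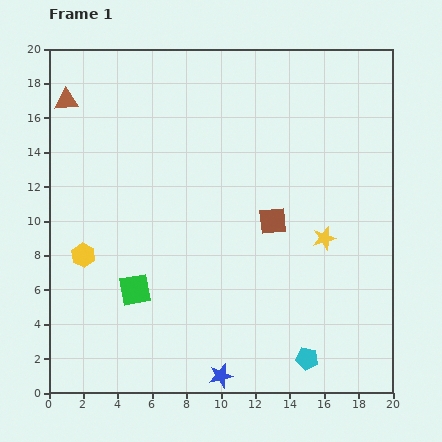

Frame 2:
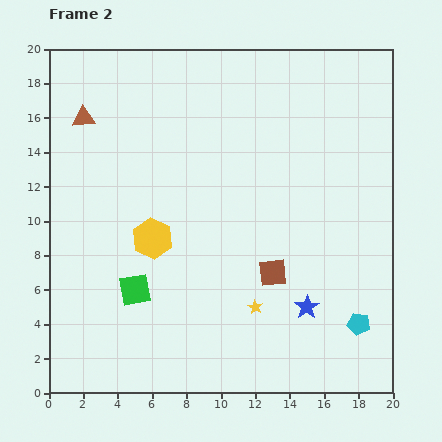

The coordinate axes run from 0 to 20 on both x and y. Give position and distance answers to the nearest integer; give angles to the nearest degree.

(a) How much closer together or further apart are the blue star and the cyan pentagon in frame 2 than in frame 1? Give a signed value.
-2

Distance in frame 1: 5. Distance in frame 2: 3.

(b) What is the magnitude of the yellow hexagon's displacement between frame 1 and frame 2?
4

The yellow hexagon moved from (2, 8) to (6, 9), a distance of √(4² + 1²) ≈ 4.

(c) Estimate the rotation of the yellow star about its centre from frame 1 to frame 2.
29° counter-clockwise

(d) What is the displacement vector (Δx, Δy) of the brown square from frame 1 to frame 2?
(0, -3)

The brown square was at (13, 10) in frame 1 and (13, 7) in frame 2.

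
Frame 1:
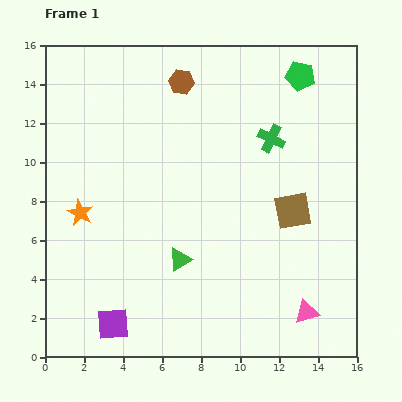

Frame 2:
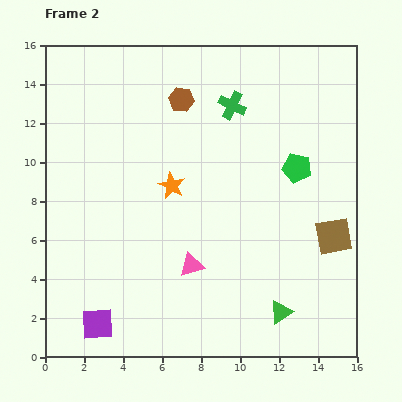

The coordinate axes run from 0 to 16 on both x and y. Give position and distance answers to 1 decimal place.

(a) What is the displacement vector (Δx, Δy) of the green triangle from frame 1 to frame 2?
(5.2, -2.7)

The green triangle was at (6.9, 5.0) in frame 1 and (12.1, 2.3) in frame 2.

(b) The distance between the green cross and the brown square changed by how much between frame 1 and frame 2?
+4.6

Distance in frame 1: 3.9. Distance in frame 2: 8.5.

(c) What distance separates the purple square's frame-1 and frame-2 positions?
0.8

The purple square moved from (3.5, 1.7) to (2.7, 1.7), a distance of √(0.8² + 0.0²) ≈ 0.8.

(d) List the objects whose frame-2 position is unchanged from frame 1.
none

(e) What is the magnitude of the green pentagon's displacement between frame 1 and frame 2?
4.7

The green pentagon moved from (13.1, 14.4) to (12.9, 9.7), a distance of √(0.2² + 4.7²) ≈ 4.7.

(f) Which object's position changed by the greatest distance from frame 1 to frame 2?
the pink triangle

(moved 6.4; next 5.9)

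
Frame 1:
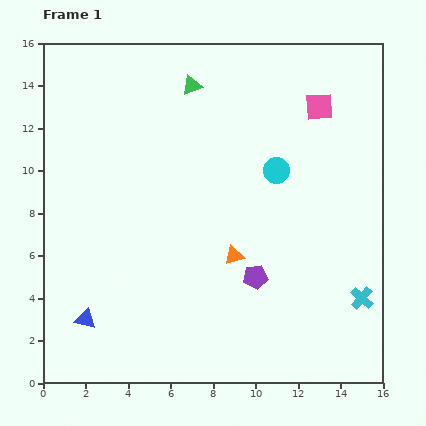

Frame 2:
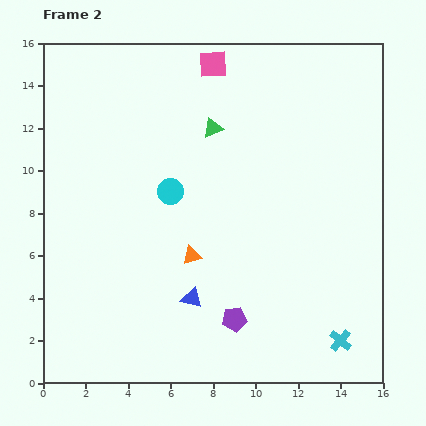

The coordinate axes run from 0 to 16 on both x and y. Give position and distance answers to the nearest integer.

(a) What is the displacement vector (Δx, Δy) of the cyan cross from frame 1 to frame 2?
(-1, -2)

The cyan cross was at (15, 4) in frame 1 and (14, 2) in frame 2.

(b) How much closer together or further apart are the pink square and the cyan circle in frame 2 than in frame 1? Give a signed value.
+2

Distance in frame 1: 4. Distance in frame 2: 6.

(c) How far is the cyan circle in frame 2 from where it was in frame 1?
5

The cyan circle moved from (11, 10) to (6, 9), a distance of √(5² + 1²) ≈ 5.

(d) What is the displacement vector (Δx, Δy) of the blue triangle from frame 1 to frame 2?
(5, 1)

The blue triangle was at (2, 3) in frame 1 and (7, 4) in frame 2.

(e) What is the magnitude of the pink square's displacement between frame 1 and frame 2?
5

The pink square moved from (13, 13) to (8, 15), a distance of √(5² + 2²) ≈ 5.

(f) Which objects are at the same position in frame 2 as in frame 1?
none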